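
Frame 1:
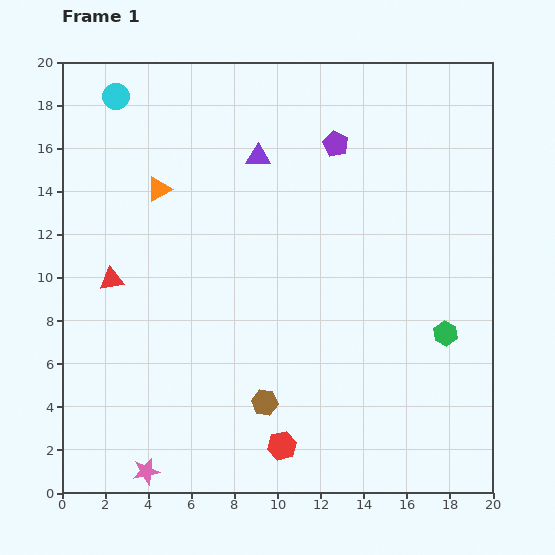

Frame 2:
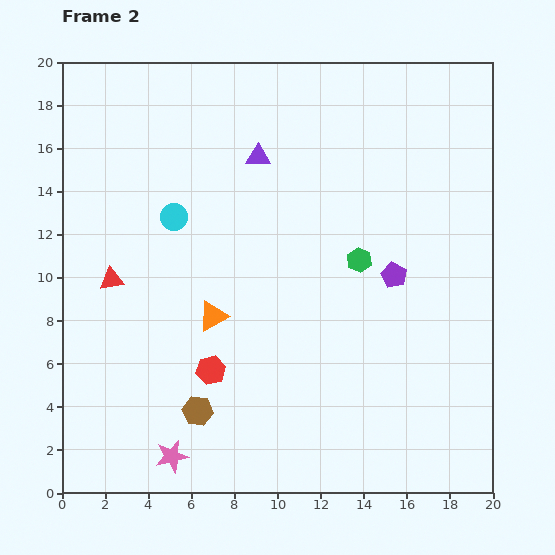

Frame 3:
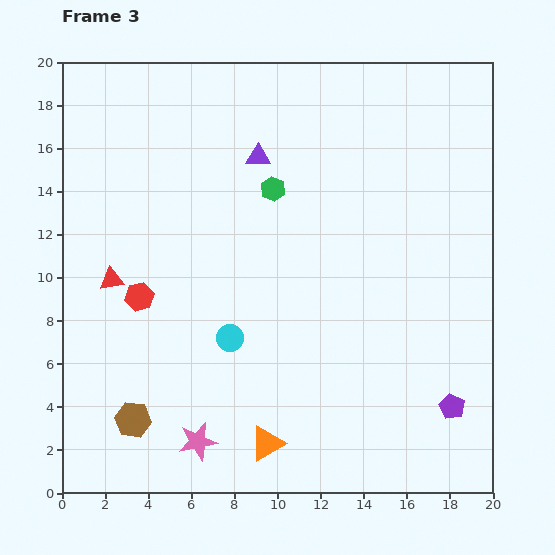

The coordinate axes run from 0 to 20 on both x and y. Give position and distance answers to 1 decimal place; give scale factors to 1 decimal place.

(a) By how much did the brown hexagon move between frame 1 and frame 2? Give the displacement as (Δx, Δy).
(-3.1, -0.4)

The brown hexagon was at (9.4, 4.2) in frame 1 and (6.3, 3.8) in frame 2.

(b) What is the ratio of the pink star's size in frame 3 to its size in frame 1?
1.4×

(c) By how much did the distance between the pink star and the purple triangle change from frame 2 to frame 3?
-1.0

Distance in frame 2: 14.5. Distance in frame 3: 13.5.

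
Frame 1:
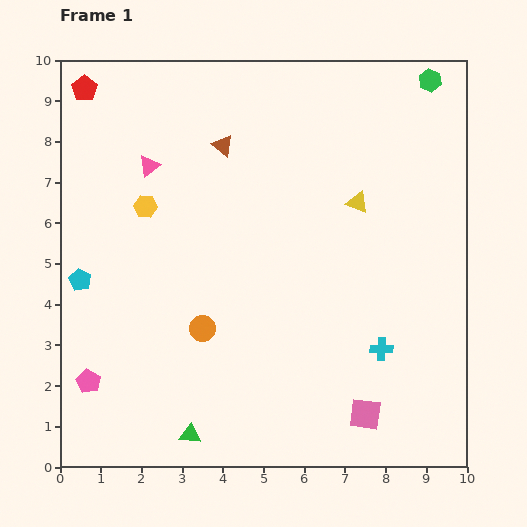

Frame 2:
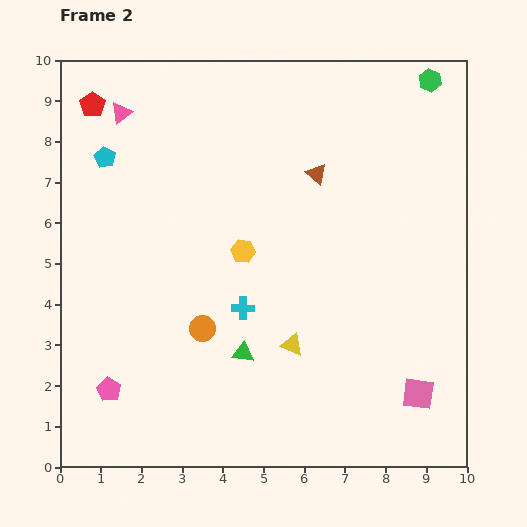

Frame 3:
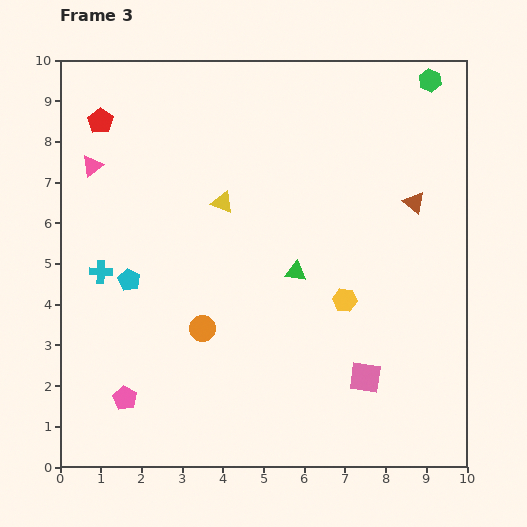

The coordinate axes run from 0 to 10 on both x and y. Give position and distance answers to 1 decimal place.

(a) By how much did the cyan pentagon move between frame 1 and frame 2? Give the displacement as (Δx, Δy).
(0.6, 3.0)

The cyan pentagon was at (0.5, 4.6) in frame 1 and (1.1, 7.6) in frame 2.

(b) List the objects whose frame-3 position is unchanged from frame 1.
the green hexagon, the orange circle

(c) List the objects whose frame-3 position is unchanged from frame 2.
the green hexagon, the orange circle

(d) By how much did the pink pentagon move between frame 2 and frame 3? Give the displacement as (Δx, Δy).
(0.4, -0.2)

The pink pentagon was at (1.2, 1.9) in frame 2 and (1.6, 1.7) in frame 3.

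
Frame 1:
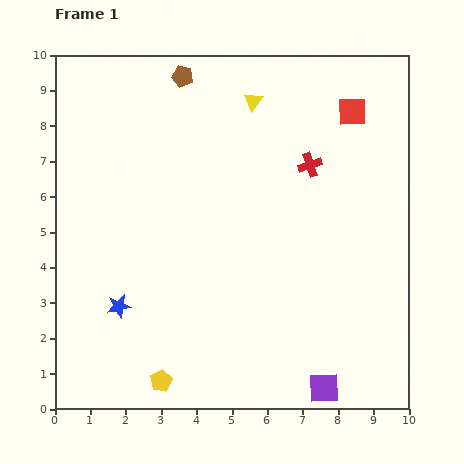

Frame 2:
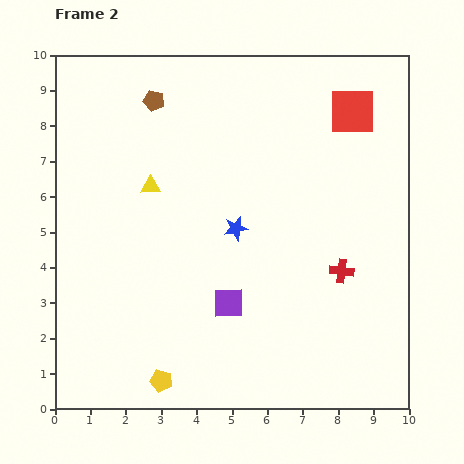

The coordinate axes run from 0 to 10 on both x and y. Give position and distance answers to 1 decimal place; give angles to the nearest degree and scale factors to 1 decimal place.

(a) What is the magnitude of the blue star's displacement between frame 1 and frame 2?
4.0

The blue star moved from (1.8, 2.9) to (5.1, 5.1), a distance of √(3.3² + 2.2²) ≈ 4.0.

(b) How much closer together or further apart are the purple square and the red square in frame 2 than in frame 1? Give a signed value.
-1.4

Distance in frame 1: 7.8. Distance in frame 2: 6.4.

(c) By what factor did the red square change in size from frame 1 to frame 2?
1.6×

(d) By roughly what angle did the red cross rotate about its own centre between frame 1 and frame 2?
26° clockwise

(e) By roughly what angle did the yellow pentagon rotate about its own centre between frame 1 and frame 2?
29° counter-clockwise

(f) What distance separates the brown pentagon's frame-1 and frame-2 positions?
1.1

The brown pentagon moved from (3.6, 9.4) to (2.8, 8.7), a distance of √(0.8² + 0.7²) ≈ 1.1.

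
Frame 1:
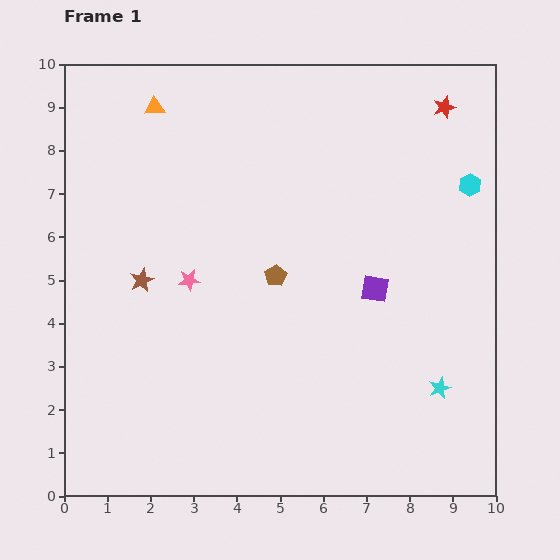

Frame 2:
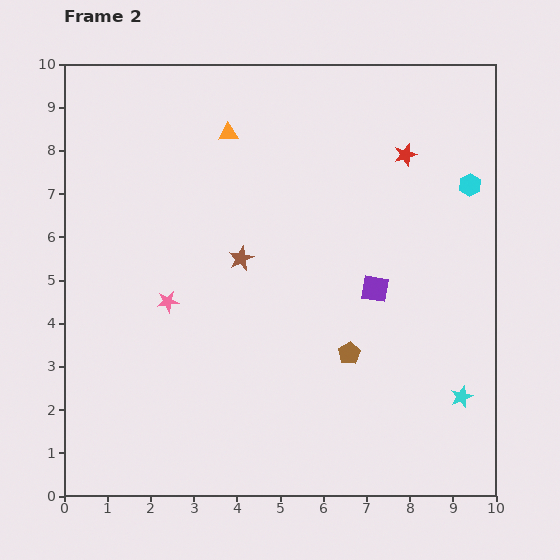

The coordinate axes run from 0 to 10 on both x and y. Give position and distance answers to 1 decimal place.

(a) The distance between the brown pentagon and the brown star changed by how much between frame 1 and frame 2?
+0.2

Distance in frame 1: 3.1. Distance in frame 2: 3.3.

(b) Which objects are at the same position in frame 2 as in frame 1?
the purple square, the cyan hexagon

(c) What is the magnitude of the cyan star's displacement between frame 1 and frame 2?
0.5

The cyan star moved from (8.7, 2.5) to (9.2, 2.3), a distance of √(0.5² + 0.2²) ≈ 0.5.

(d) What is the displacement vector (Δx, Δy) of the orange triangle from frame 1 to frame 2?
(1.7, -0.6)

The orange triangle was at (2.1, 9.0) in frame 1 and (3.8, 8.4) in frame 2.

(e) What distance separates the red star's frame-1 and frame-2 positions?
1.4

The red star moved from (8.8, 9.0) to (7.9, 7.9), a distance of √(0.9² + 1.1²) ≈ 1.4.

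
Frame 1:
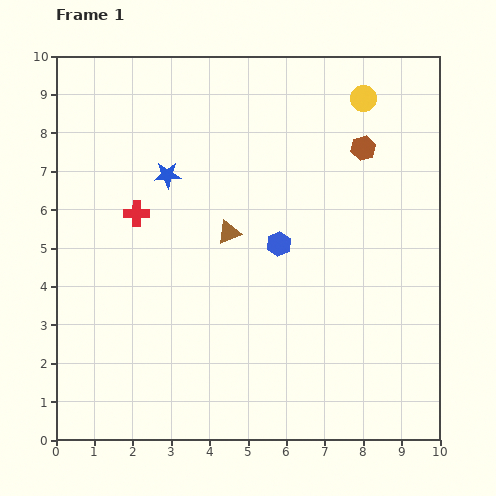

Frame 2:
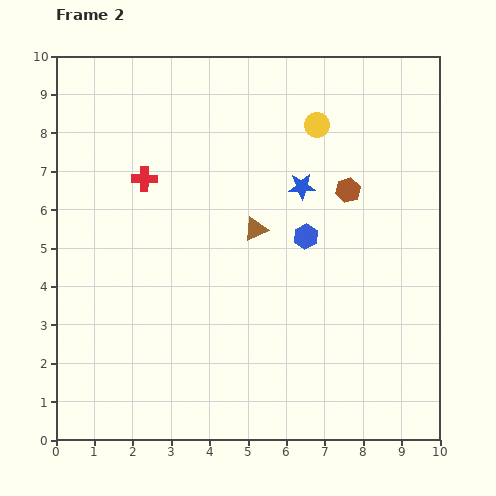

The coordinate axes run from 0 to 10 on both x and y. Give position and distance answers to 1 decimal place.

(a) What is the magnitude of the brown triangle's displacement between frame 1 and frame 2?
0.7

The brown triangle moved from (4.5, 5.4) to (5.2, 5.5), a distance of √(0.7² + 0.1²) ≈ 0.7.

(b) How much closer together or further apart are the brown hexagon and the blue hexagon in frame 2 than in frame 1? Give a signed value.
-1.7

Distance in frame 1: 3.3. Distance in frame 2: 1.6.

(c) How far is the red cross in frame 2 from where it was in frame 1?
0.9

The red cross moved from (2.1, 5.9) to (2.3, 6.8), a distance of √(0.2² + 0.9²) ≈ 0.9.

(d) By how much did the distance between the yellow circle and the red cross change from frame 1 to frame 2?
-1.9

Distance in frame 1: 6.6. Distance in frame 2: 4.7.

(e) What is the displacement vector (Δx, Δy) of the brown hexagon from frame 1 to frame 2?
(-0.4, -1.1)

The brown hexagon was at (8.0, 7.6) in frame 1 and (7.6, 6.5) in frame 2.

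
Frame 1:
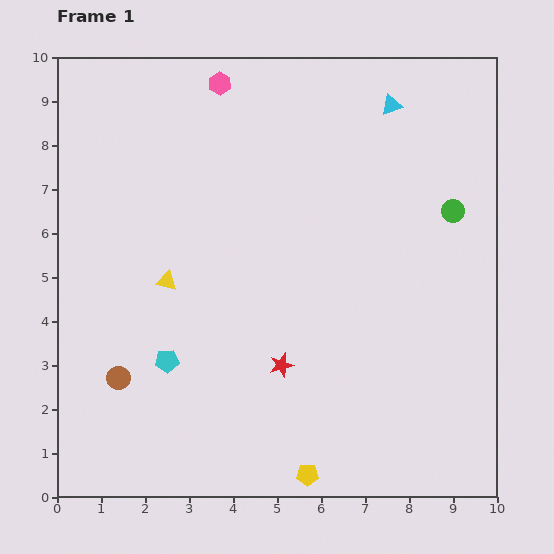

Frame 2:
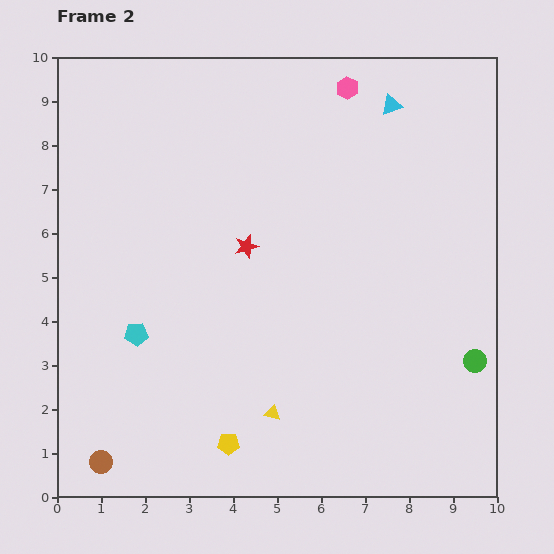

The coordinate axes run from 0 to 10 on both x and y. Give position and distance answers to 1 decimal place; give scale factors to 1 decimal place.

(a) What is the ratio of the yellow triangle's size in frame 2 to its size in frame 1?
0.8×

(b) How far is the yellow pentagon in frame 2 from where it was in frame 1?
1.9

The yellow pentagon moved from (5.7, 0.5) to (3.9, 1.2), a distance of √(1.8² + 0.7²) ≈ 1.9.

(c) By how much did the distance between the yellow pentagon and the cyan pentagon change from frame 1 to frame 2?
-0.8

Distance in frame 1: 4.1. Distance in frame 2: 3.3.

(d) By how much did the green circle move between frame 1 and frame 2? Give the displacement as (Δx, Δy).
(0.5, -3.4)

The green circle was at (9.0, 6.5) in frame 1 and (9.5, 3.1) in frame 2.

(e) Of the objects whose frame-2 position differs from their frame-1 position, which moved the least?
the cyan pentagon

(moved 0.9)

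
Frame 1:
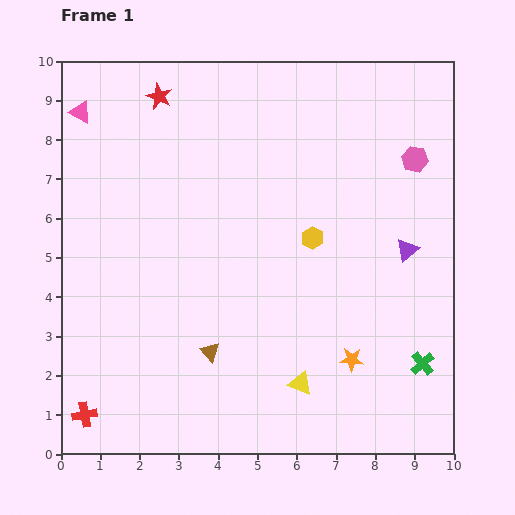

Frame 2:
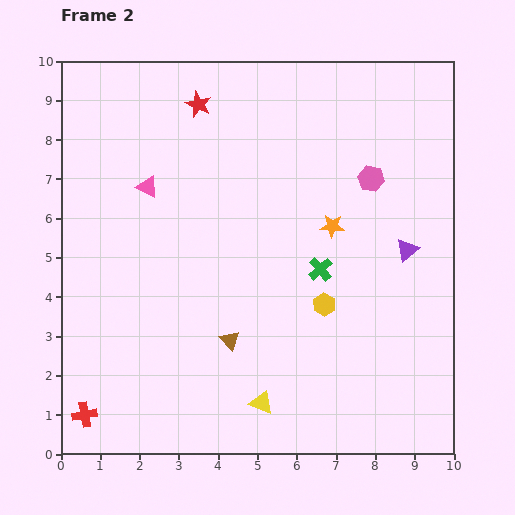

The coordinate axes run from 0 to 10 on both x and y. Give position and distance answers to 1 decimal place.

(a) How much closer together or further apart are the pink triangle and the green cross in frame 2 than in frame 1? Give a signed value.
-5.9

Distance in frame 1: 10.8. Distance in frame 2: 4.9.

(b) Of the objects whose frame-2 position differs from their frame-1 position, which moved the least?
the brown triangle

(moved 0.6)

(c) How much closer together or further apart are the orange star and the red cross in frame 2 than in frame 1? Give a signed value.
+1.0

Distance in frame 1: 6.9. Distance in frame 2: 7.9.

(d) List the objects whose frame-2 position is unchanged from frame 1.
the red cross, the purple triangle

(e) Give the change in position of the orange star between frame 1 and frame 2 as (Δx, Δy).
(-0.5, 3.4)

The orange star was at (7.4, 2.4) in frame 1 and (6.9, 5.8) in frame 2.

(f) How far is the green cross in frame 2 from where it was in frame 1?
3.5

The green cross moved from (9.2, 2.3) to (6.6, 4.7), a distance of √(2.6² + 2.4²) ≈ 3.5.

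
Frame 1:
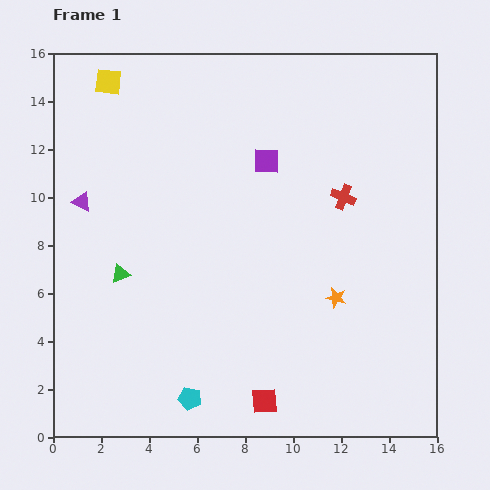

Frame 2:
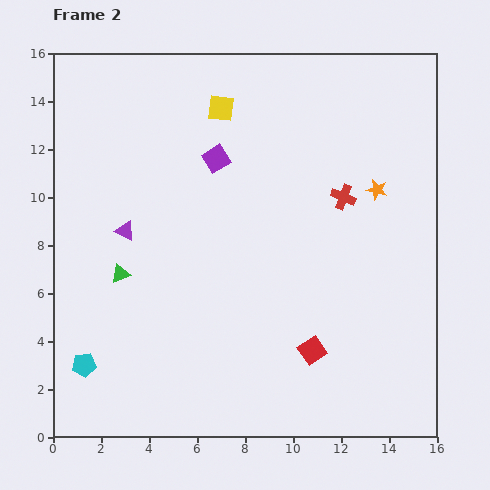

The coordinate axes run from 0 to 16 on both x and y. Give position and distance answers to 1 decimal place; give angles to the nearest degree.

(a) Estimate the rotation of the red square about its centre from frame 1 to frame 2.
29° counter-clockwise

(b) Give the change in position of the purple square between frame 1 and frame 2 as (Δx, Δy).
(-2.1, 0.1)

The purple square was at (8.9, 11.5) in frame 1 and (6.8, 11.6) in frame 2.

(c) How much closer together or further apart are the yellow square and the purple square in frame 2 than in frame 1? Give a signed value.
-5.3

Distance in frame 1: 7.4. Distance in frame 2: 2.1.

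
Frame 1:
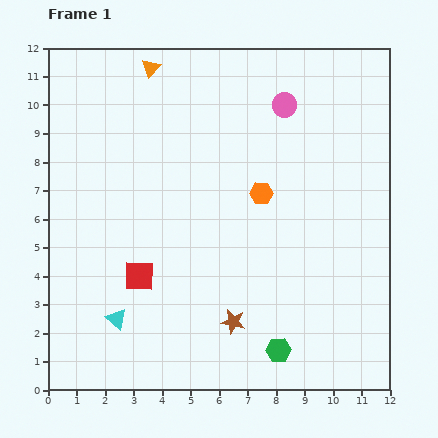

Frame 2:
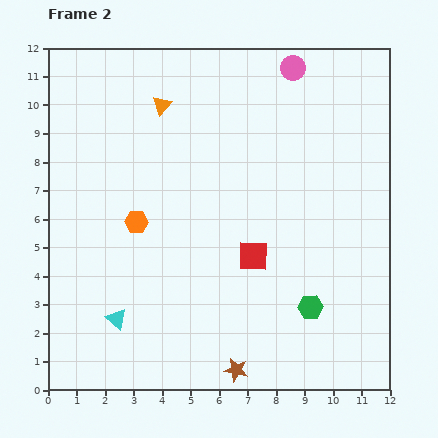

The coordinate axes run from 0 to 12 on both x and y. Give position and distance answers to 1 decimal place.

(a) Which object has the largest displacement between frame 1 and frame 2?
the orange hexagon

(moved 4.5; next 4.1)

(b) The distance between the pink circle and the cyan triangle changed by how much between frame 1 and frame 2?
+1.3

Distance in frame 1: 9.5. Distance in frame 2: 10.8.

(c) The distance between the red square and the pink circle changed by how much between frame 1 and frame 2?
-1.2

Distance in frame 1: 7.9. Distance in frame 2: 6.7.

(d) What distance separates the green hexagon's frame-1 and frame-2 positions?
1.9

The green hexagon moved from (8.1, 1.4) to (9.2, 2.9), a distance of √(1.1² + 1.5²) ≈ 1.9.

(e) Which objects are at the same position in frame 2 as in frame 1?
the cyan triangle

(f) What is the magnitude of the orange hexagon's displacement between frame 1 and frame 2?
4.5

The orange hexagon moved from (7.5, 6.9) to (3.1, 5.9), a distance of √(4.4² + 1.0²) ≈ 4.5.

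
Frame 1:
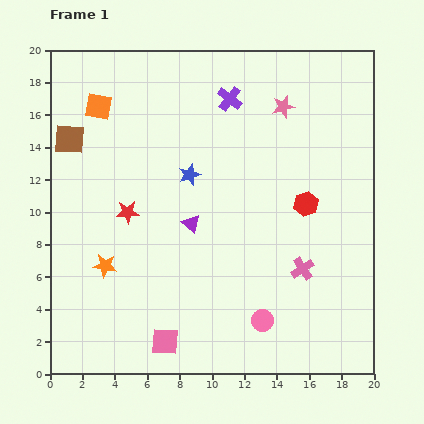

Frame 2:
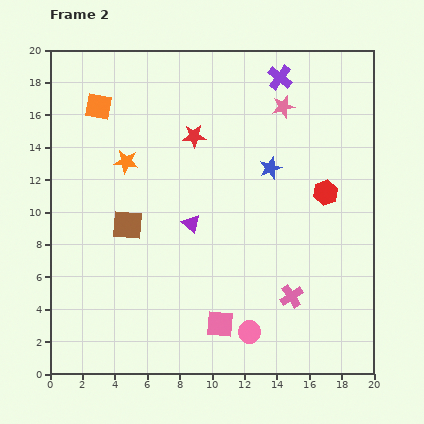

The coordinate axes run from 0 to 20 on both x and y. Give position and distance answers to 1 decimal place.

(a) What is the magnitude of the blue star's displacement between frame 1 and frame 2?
5.0

The blue star moved from (8.6, 12.3) to (13.6, 12.7), a distance of √(5.0² + 0.4²) ≈ 5.0.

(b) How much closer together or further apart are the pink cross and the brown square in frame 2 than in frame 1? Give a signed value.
-5.5

Distance in frame 1: 16.5. Distance in frame 2: 11.0.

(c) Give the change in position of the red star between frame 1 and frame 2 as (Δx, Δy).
(4.1, 4.7)

The red star was at (4.8, 10.0) in frame 1 and (8.9, 14.7) in frame 2.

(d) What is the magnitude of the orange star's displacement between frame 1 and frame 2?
6.5

The orange star moved from (3.4, 6.7) to (4.7, 13.1), a distance of √(1.3² + 6.4²) ≈ 6.5.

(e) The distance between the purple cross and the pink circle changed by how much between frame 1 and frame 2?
+2.0

Distance in frame 1: 13.8. Distance in frame 2: 15.8.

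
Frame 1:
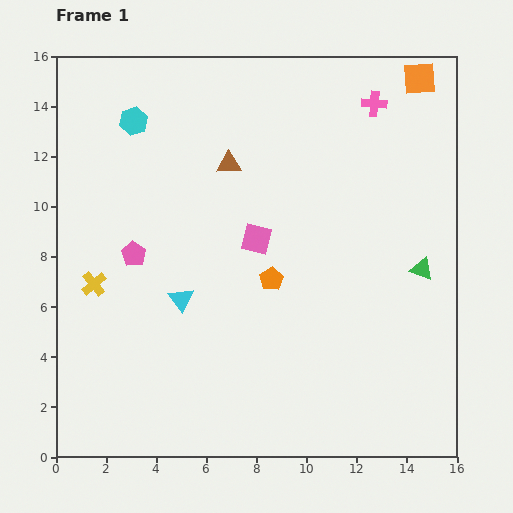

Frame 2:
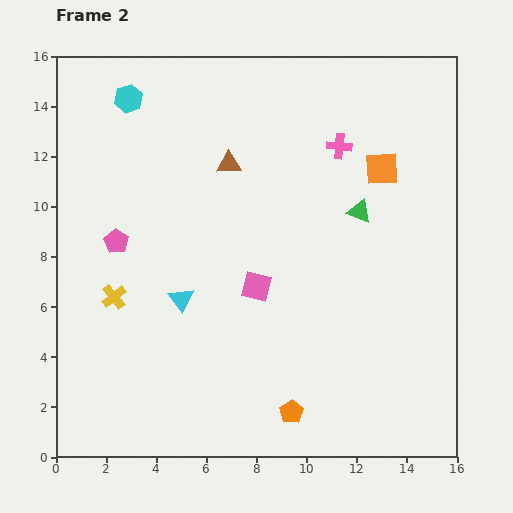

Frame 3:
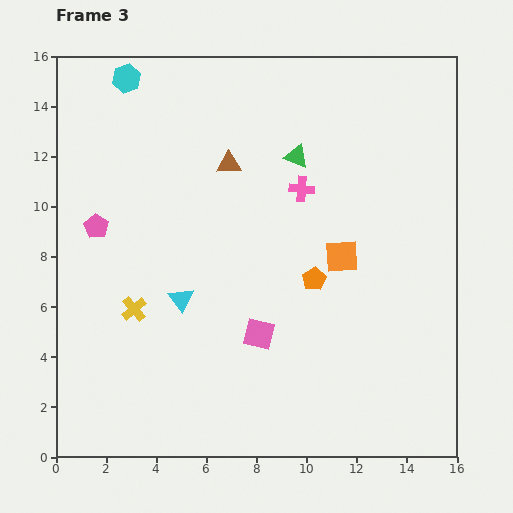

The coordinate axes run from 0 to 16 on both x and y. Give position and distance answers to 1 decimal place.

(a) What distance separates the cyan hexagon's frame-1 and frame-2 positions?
0.9

The cyan hexagon moved from (3.1, 13.4) to (2.9, 14.3), a distance of √(0.2² + 0.9²) ≈ 0.9.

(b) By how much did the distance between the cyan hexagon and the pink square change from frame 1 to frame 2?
+2.3

Distance in frame 1: 6.8. Distance in frame 2: 9.1.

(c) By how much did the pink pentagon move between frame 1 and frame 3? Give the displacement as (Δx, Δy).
(-1.5, 1.1)

The pink pentagon was at (3.1, 8.1) in frame 1 and (1.6, 9.2) in frame 3.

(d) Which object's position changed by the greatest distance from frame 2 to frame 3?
the orange pentagon

(moved 5.4; next 3.8)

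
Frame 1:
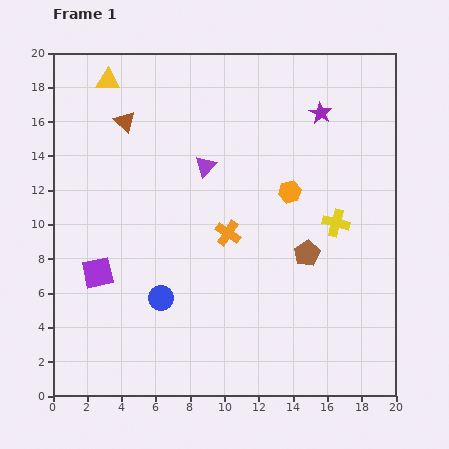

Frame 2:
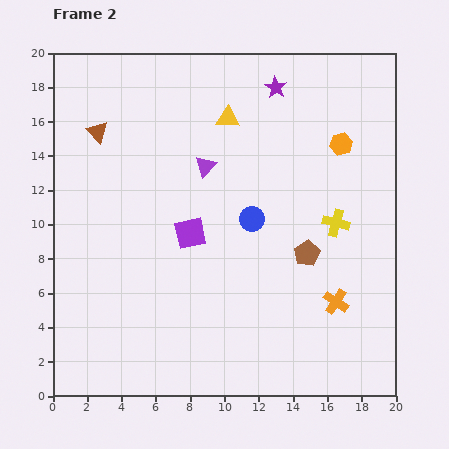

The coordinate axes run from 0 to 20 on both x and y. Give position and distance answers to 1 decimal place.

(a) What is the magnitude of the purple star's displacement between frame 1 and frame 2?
3.0

The purple star moved from (15.6, 16.5) to (13.0, 18.0), a distance of √(2.6² + 1.5²) ≈ 3.0.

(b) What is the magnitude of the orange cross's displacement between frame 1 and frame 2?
7.5

The orange cross moved from (10.2, 9.5) to (16.5, 5.5), a distance of √(6.3² + 4.0²) ≈ 7.5.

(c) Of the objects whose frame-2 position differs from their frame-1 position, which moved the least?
the brown triangle

(moved 1.7)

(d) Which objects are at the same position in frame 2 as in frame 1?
the yellow cross, the purple triangle, the brown pentagon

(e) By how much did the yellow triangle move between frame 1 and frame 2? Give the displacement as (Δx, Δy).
(7.0, -2.2)

The yellow triangle was at (3.2, 18.4) in frame 1 and (10.2, 16.2) in frame 2.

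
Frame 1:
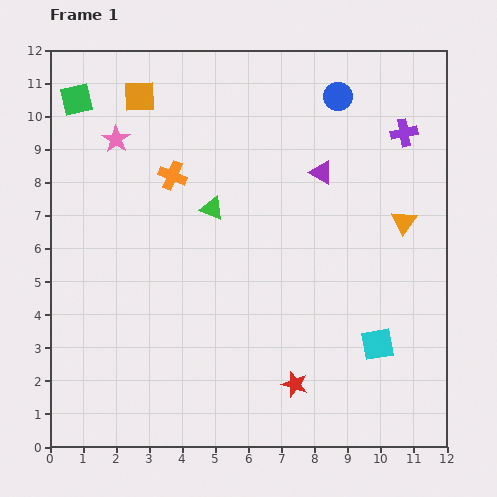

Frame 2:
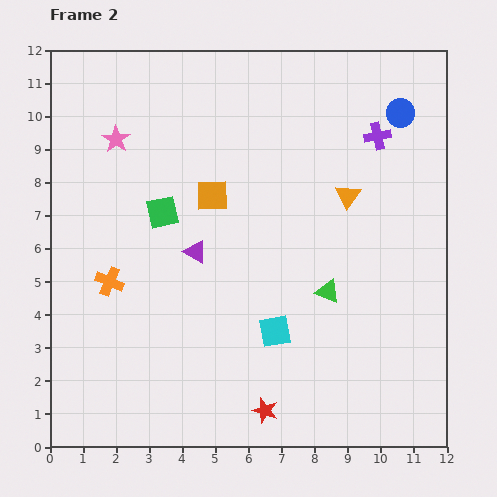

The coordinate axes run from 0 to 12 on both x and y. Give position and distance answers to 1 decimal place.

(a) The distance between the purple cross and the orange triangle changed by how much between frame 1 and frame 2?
-0.7

Distance in frame 1: 2.7. Distance in frame 2: 2.0.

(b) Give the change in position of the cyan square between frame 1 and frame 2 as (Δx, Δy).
(-3.1, 0.4)

The cyan square was at (9.9, 3.1) in frame 1 and (6.8, 3.5) in frame 2.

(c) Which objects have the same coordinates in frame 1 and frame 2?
the pink star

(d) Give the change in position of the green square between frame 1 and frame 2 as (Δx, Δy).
(2.6, -3.4)

The green square was at (0.8, 10.5) in frame 1 and (3.4, 7.1) in frame 2.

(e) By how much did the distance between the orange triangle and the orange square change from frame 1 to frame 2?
-4.8

Distance in frame 1: 8.9. Distance in frame 2: 4.1.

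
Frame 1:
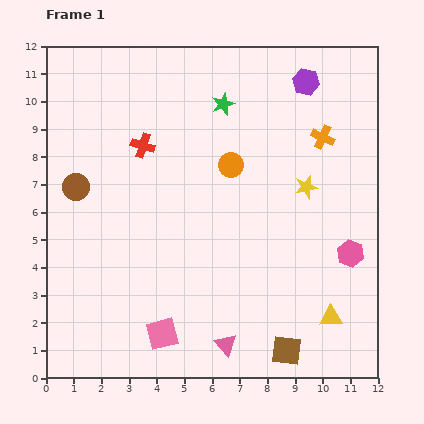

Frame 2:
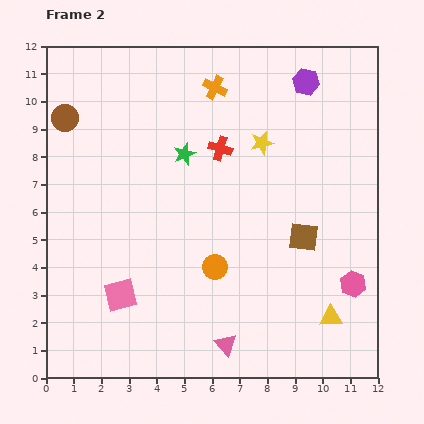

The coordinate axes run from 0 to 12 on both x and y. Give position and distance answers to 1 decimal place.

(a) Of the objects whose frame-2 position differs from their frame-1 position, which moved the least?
the pink hexagon

(moved 1.1)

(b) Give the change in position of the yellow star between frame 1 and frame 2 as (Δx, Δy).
(-1.6, 1.6)

The yellow star was at (9.4, 6.9) in frame 1 and (7.8, 8.5) in frame 2.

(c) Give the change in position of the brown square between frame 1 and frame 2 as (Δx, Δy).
(0.6, 4.1)

The brown square was at (8.7, 1.0) in frame 1 and (9.3, 5.1) in frame 2.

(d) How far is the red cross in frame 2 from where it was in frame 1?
2.8

The red cross moved from (3.5, 8.4) to (6.3, 8.3), a distance of √(2.8² + 0.1²) ≈ 2.8.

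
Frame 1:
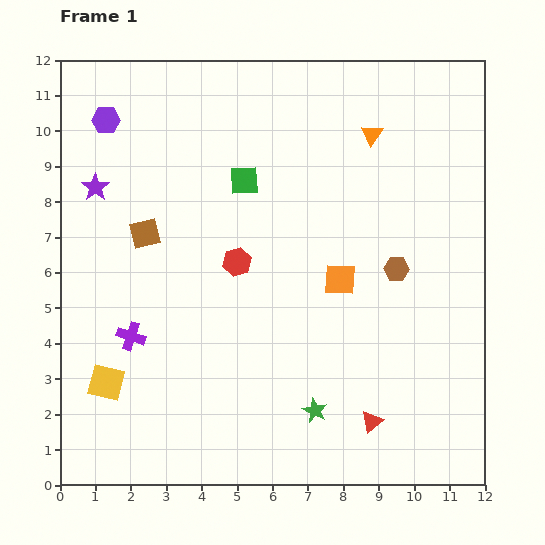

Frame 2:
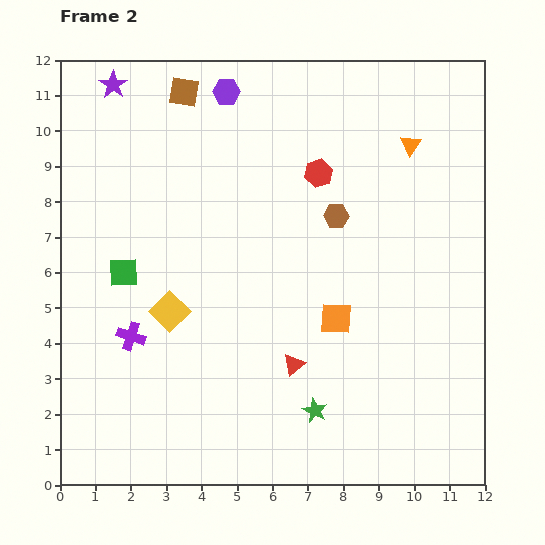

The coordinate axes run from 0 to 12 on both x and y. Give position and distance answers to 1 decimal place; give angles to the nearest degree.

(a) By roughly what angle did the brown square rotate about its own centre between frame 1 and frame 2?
23° clockwise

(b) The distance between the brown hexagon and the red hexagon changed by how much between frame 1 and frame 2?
-3.2

Distance in frame 1: 4.5. Distance in frame 2: 1.3.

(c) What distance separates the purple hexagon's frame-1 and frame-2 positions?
3.5

The purple hexagon moved from (1.3, 10.3) to (4.7, 11.1), a distance of √(3.4² + 0.8²) ≈ 3.5.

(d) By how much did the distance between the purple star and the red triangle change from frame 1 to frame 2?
-0.8

Distance in frame 1: 10.2. Distance in frame 2: 9.4.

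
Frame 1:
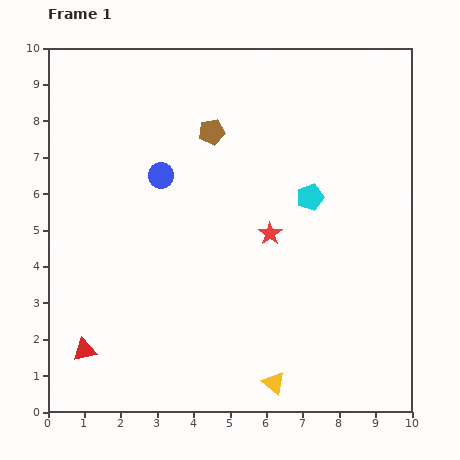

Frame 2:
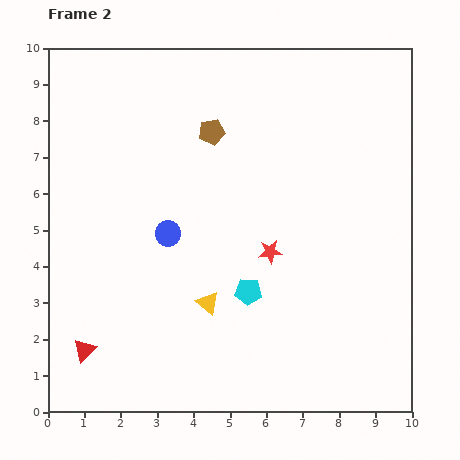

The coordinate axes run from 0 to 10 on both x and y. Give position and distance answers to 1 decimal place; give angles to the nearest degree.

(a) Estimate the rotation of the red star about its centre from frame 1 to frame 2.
30° clockwise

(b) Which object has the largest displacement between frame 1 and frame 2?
the cyan pentagon

(moved 3.1; next 2.8)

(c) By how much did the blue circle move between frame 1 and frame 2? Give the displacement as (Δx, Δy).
(0.2, -1.6)

The blue circle was at (3.1, 6.5) in frame 1 and (3.3, 4.9) in frame 2.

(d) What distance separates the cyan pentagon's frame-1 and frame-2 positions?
3.1

The cyan pentagon moved from (7.2, 5.9) to (5.5, 3.3), a distance of √(1.7² + 2.6²) ≈ 3.1.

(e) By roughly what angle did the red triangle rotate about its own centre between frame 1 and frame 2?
31° counter-clockwise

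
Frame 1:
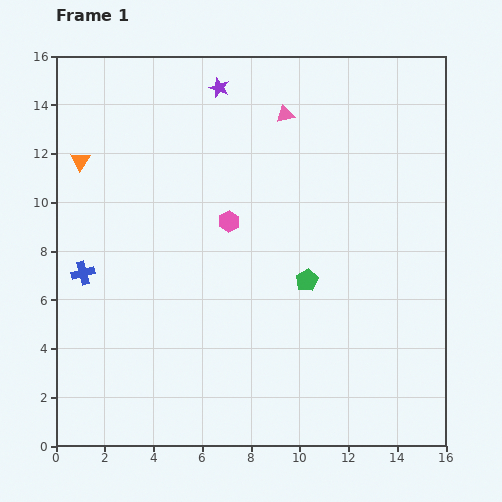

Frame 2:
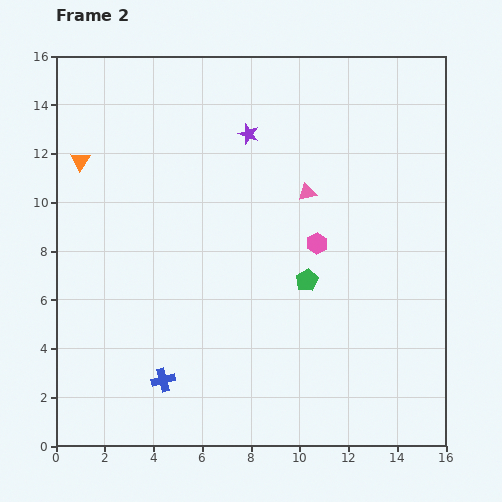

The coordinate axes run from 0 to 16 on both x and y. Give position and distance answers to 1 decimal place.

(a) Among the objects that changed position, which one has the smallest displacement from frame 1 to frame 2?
the purple star

(moved 2.2)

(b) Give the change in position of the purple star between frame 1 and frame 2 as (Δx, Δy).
(1.2, -1.9)

The purple star was at (6.7, 14.7) in frame 1 and (7.9, 12.8) in frame 2.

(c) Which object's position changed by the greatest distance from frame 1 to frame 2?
the blue cross

(moved 5.5; next 3.7)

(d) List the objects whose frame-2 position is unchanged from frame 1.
the orange triangle, the green pentagon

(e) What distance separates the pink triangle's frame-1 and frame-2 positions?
3.3

The pink triangle moved from (9.4, 13.6) to (10.3, 10.4), a distance of √(0.9² + 3.2²) ≈ 3.3.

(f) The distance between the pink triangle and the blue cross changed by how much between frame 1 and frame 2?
-0.8

Distance in frame 1: 10.5. Distance in frame 2: 9.7.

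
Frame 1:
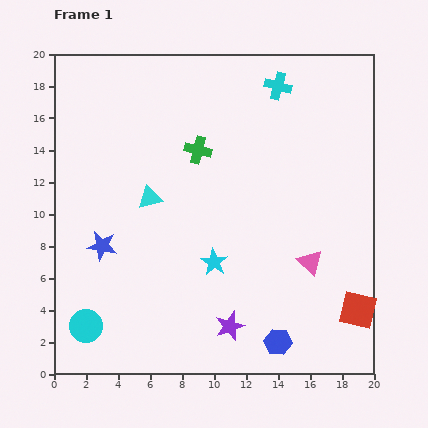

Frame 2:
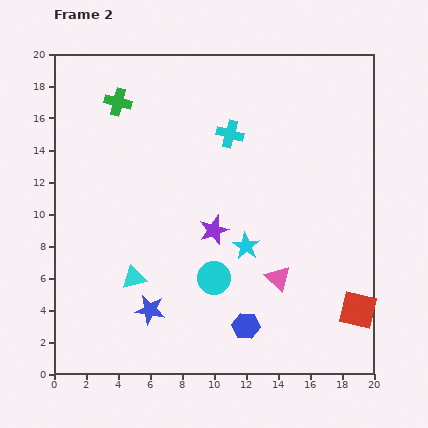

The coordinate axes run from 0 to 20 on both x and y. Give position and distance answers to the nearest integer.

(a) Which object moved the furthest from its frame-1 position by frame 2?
the cyan circle

(moved 9; next 6)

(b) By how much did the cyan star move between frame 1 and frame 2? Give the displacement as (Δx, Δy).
(2, 1)

The cyan star was at (10, 7) in frame 1 and (12, 8) in frame 2.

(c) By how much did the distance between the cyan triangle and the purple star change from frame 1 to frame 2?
-3

Distance in frame 1: 9. Distance in frame 2: 6.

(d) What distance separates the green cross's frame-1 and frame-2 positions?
6

The green cross moved from (9, 14) to (4, 17), a distance of √(5² + 3²) ≈ 6.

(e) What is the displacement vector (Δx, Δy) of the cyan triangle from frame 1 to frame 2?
(-1, -5)

The cyan triangle was at (6, 11) in frame 1 and (5, 6) in frame 2.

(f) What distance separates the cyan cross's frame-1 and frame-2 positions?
4

The cyan cross moved from (14, 18) to (11, 15), a distance of √(3² + 3²) ≈ 4.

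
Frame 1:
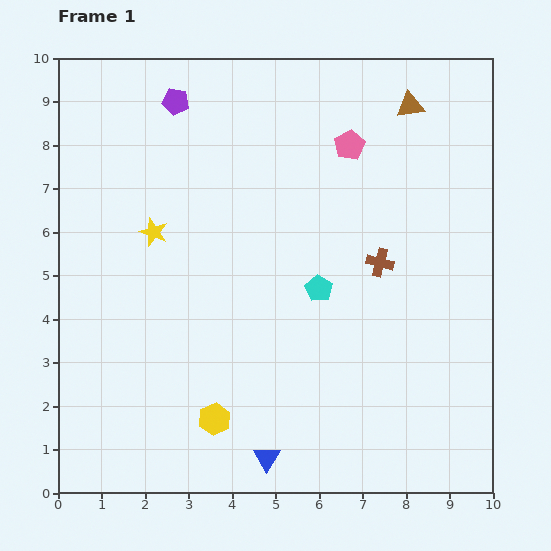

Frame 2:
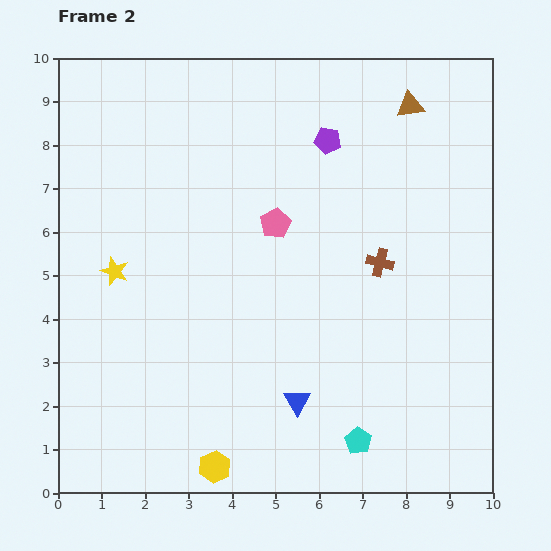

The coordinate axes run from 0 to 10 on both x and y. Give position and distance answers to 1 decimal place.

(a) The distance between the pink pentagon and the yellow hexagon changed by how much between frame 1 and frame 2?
-1.2

Distance in frame 1: 7.0. Distance in frame 2: 5.8.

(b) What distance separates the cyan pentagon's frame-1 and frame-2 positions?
3.6

The cyan pentagon moved from (6.0, 4.7) to (6.9, 1.2), a distance of √(0.9² + 3.5²) ≈ 3.6.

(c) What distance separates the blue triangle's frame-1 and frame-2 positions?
1.5

The blue triangle moved from (4.8, 0.8) to (5.5, 2.1), a distance of √(0.7² + 1.3²) ≈ 1.5.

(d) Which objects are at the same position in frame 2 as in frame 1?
the brown cross, the brown triangle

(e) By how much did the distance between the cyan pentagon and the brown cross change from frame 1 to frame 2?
+2.6

Distance in frame 1: 1.5. Distance in frame 2: 4.1.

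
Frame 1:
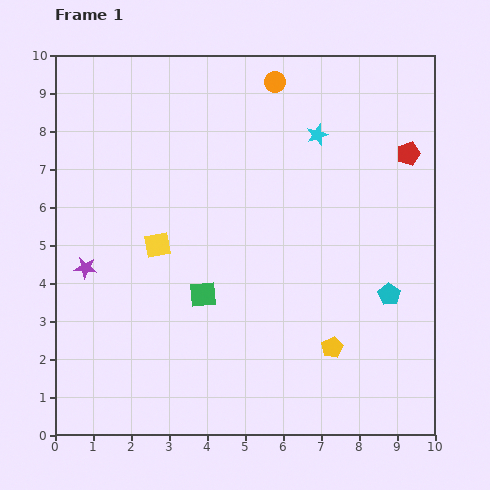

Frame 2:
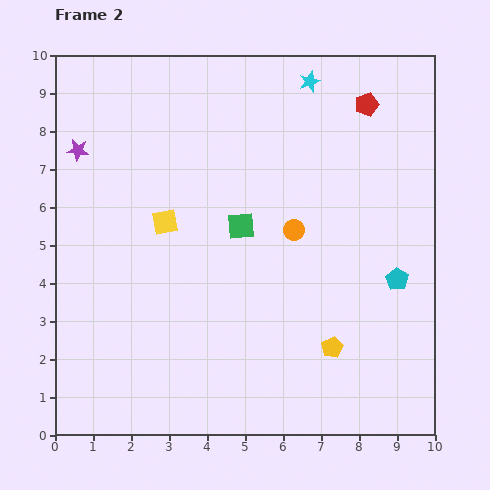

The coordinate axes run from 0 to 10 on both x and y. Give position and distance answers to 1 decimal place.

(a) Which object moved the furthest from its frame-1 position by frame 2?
the orange circle

(moved 3.9; next 3.1)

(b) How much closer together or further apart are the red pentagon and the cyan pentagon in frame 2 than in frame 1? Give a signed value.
+1.0

Distance in frame 1: 3.7. Distance in frame 2: 4.7.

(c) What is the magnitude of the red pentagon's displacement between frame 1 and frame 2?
1.7

The red pentagon moved from (9.3, 7.4) to (8.2, 8.7), a distance of √(1.1² + 1.3²) ≈ 1.7.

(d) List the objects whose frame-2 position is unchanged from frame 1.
the yellow pentagon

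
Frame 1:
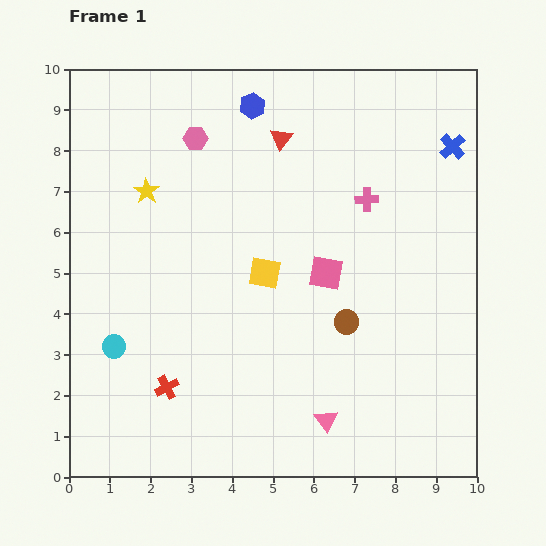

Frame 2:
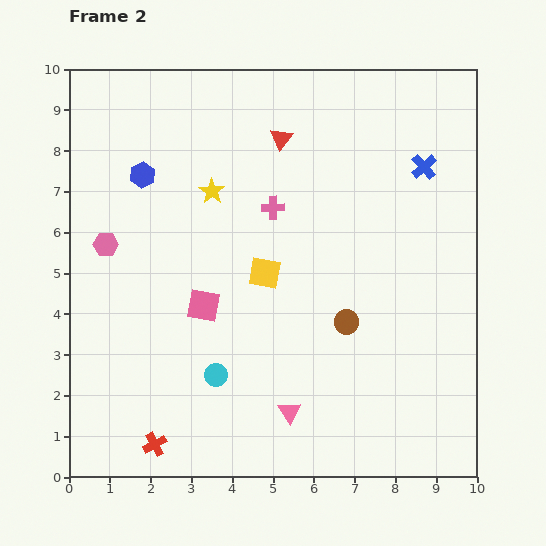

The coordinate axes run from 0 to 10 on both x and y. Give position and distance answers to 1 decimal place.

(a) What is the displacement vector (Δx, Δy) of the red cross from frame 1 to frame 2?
(-0.3, -1.4)

The red cross was at (2.4, 2.2) in frame 1 and (2.1, 0.8) in frame 2.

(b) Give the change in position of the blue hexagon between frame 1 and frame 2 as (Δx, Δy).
(-2.7, -1.7)

The blue hexagon was at (4.5, 9.1) in frame 1 and (1.8, 7.4) in frame 2.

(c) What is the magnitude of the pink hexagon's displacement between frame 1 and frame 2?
3.4

The pink hexagon moved from (3.1, 8.3) to (0.9, 5.7), a distance of √(2.2² + 2.6²) ≈ 3.4.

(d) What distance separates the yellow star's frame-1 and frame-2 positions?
1.6

The yellow star moved from (1.9, 7.0) to (3.5, 7.0), a distance of √(1.6² + 0.0²) ≈ 1.6.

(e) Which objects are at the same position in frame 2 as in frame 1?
the yellow square, the brown circle, the red triangle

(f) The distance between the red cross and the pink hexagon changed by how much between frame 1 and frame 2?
-1.1

Distance in frame 1: 6.1. Distance in frame 2: 5.0.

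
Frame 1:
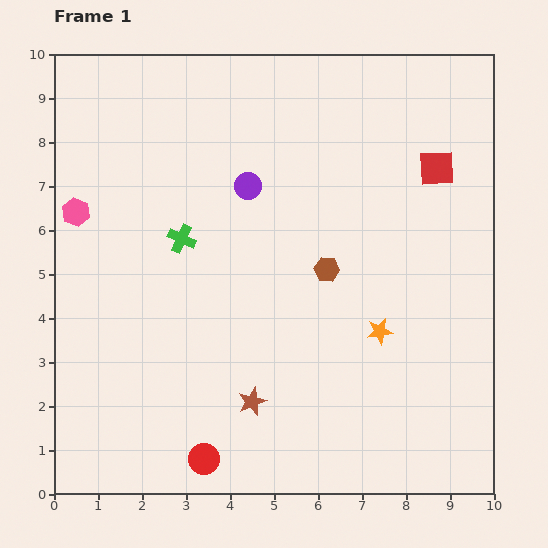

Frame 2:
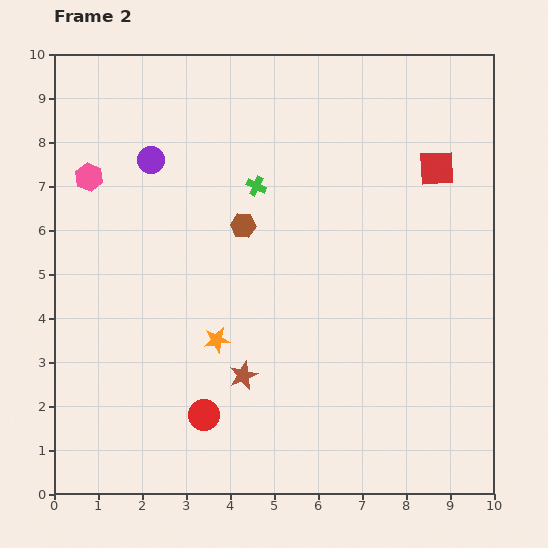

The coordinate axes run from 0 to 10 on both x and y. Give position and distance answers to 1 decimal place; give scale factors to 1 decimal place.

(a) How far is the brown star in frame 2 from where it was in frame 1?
0.6

The brown star moved from (4.5, 2.1) to (4.3, 2.7), a distance of √(0.2² + 0.6²) ≈ 0.6.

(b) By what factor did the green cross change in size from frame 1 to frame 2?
0.7×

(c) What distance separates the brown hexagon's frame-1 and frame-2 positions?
2.1

The brown hexagon moved from (6.2, 5.1) to (4.3, 6.1), a distance of √(1.9² + 1.0²) ≈ 2.1.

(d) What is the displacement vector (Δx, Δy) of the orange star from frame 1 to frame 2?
(-3.7, -0.2)

The orange star was at (7.4, 3.7) in frame 1 and (3.7, 3.5) in frame 2.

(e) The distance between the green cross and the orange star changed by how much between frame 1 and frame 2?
-1.4

Distance in frame 1: 5.0. Distance in frame 2: 3.6.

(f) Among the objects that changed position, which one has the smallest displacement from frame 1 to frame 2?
the brown star

(moved 0.6)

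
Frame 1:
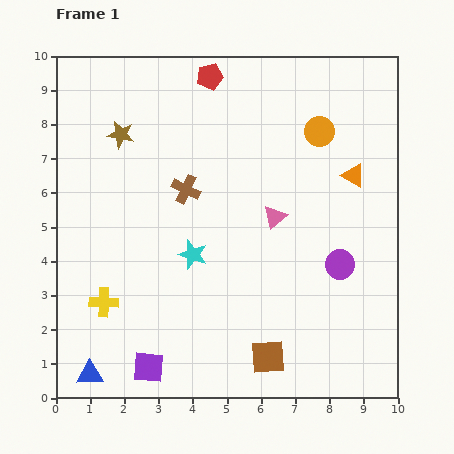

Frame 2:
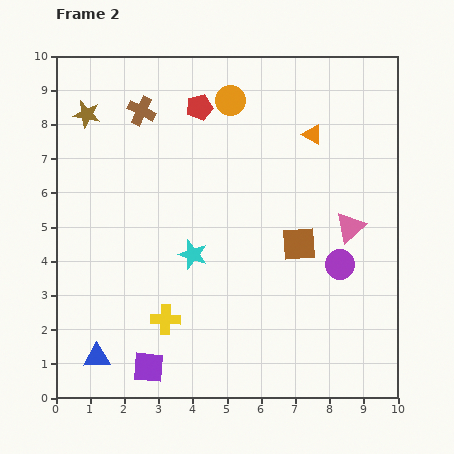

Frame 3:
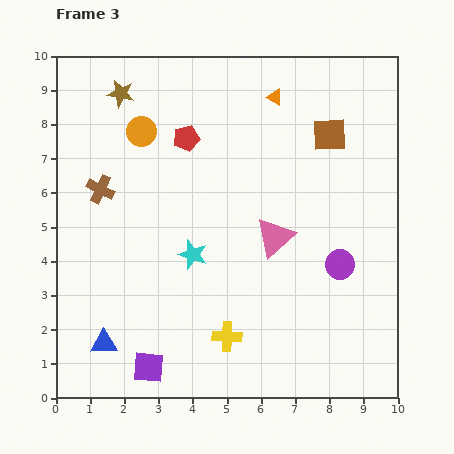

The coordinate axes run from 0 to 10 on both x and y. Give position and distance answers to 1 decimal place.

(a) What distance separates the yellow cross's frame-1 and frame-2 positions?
1.9

The yellow cross moved from (1.4, 2.8) to (3.2, 2.3), a distance of √(1.8² + 0.5²) ≈ 1.9.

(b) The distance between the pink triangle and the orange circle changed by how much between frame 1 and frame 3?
+2.2

Distance in frame 1: 2.8. Distance in frame 3: 5.0.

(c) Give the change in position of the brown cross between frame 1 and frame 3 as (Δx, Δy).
(-2.5, 0.0)

The brown cross was at (3.8, 6.1) in frame 1 and (1.3, 6.1) in frame 3.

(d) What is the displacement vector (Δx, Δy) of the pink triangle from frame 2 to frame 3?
(-2.2, -0.3)

The pink triangle was at (8.6, 5.0) in frame 2 and (6.4, 4.7) in frame 3.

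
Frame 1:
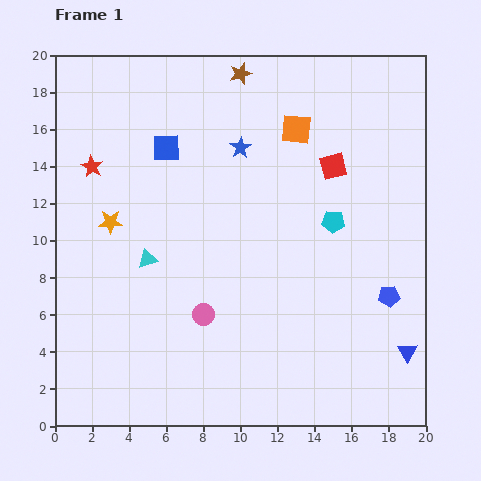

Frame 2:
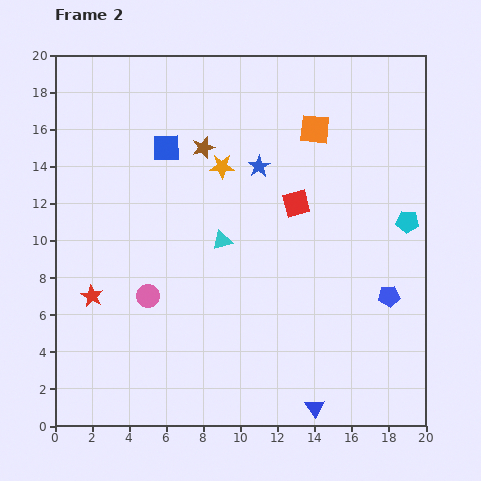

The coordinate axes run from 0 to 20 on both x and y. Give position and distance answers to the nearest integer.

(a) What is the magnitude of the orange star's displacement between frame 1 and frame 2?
7

The orange star moved from (3, 11) to (9, 14), a distance of √(6² + 3²) ≈ 7.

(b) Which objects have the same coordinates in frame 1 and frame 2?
the blue square, the blue pentagon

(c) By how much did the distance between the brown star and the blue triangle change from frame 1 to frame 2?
-2

Distance in frame 1: 17. Distance in frame 2: 15.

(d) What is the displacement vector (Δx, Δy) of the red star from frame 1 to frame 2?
(0, -7)

The red star was at (2, 14) in frame 1 and (2, 7) in frame 2.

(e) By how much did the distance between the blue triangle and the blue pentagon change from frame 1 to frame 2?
+4

Distance in frame 1: 3. Distance in frame 2: 7.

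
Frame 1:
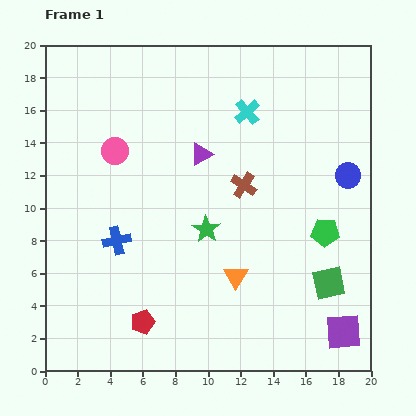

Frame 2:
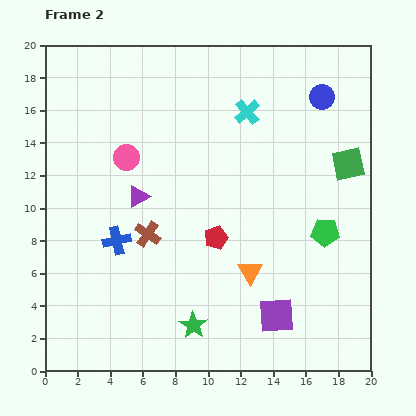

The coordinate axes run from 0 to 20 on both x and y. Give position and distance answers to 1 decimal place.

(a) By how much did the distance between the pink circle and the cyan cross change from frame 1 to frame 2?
-0.5

Distance in frame 1: 8.4. Distance in frame 2: 7.9.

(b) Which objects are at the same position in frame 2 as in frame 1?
the blue cross, the green pentagon, the cyan cross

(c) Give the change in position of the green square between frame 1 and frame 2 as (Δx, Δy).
(1.2, 7.3)

The green square was at (17.4, 5.4) in frame 1 and (18.6, 12.7) in frame 2.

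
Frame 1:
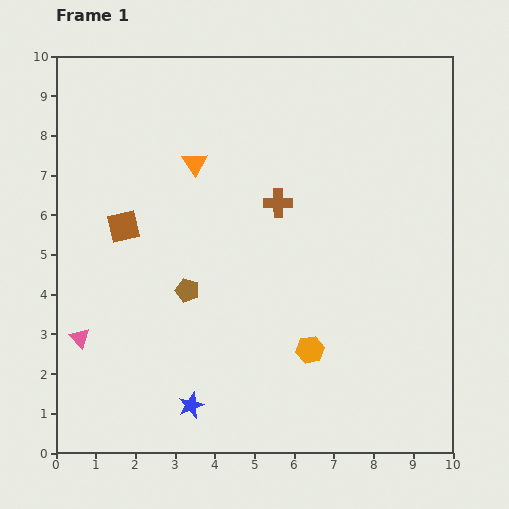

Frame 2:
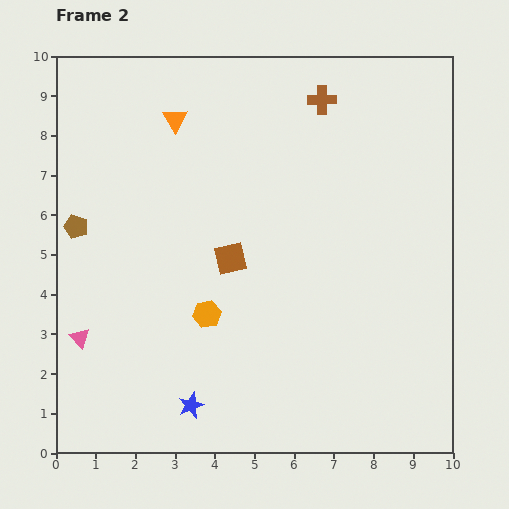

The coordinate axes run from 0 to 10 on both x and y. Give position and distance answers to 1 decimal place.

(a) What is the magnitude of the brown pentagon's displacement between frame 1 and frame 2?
3.2

The brown pentagon moved from (3.3, 4.1) to (0.5, 5.7), a distance of √(2.8² + 1.6²) ≈ 3.2.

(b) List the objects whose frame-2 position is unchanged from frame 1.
the pink triangle, the blue star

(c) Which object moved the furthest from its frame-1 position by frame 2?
the brown pentagon

(moved 3.2; next 2.8)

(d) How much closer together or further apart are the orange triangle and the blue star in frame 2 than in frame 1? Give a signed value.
+1.1

Distance in frame 1: 6.1. Distance in frame 2: 7.2.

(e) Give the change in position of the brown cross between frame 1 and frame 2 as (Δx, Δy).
(1.1, 2.6)

The brown cross was at (5.6, 6.3) in frame 1 and (6.7, 8.9) in frame 2.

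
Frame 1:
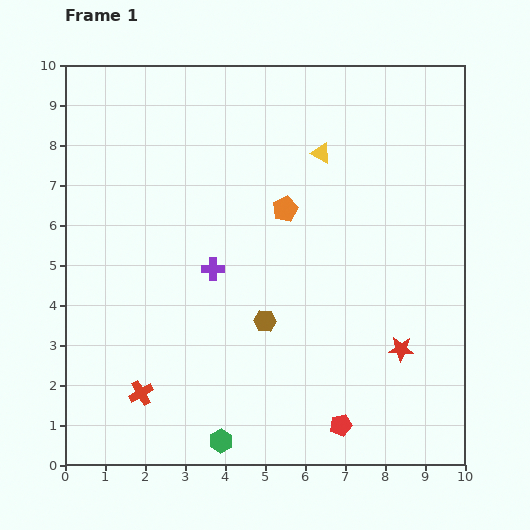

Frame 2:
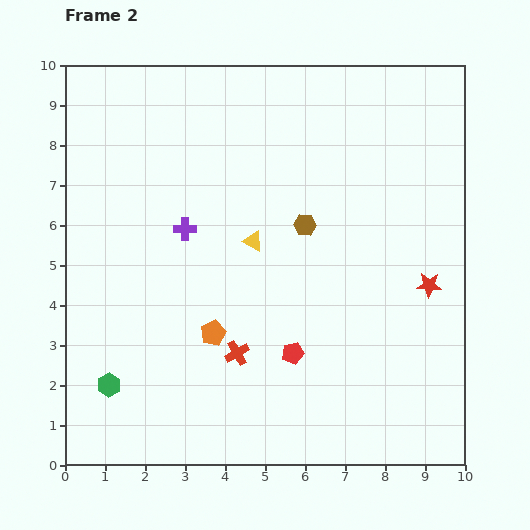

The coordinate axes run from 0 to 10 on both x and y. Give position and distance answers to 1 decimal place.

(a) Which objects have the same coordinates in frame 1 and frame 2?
none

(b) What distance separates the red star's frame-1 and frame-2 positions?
1.7

The red star moved from (8.4, 2.9) to (9.1, 4.5), a distance of √(0.7² + 1.6²) ≈ 1.7.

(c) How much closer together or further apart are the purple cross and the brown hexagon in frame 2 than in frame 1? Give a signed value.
+1.2

Distance in frame 1: 1.8. Distance in frame 2: 3.0.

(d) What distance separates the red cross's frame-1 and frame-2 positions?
2.6

The red cross moved from (1.9, 1.8) to (4.3, 2.8), a distance of √(2.4² + 1.0²) ≈ 2.6.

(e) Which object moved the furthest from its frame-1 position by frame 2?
the orange pentagon

(moved 3.6; next 3.1)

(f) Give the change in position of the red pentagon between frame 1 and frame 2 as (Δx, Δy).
(-1.2, 1.8)

The red pentagon was at (6.9, 1.0) in frame 1 and (5.7, 2.8) in frame 2.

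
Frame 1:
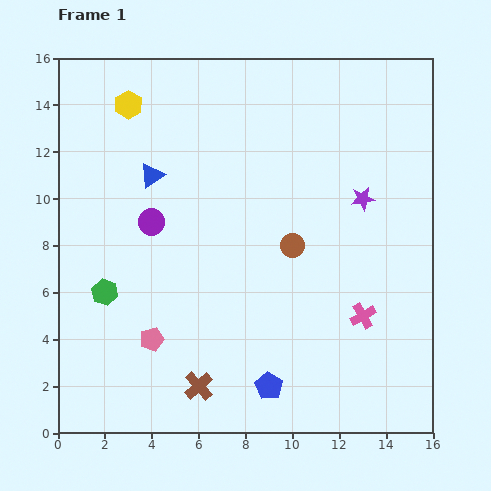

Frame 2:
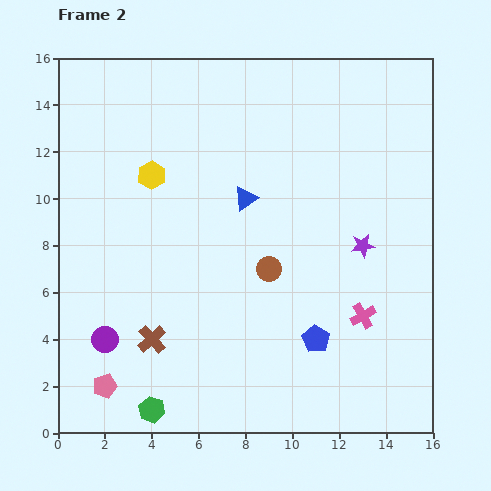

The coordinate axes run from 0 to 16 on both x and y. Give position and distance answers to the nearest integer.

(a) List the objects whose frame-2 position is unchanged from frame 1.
the pink cross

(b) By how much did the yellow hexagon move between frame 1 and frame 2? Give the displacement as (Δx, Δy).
(1, -3)

The yellow hexagon was at (3, 14) in frame 1 and (4, 11) in frame 2.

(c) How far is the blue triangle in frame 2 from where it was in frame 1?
4

The blue triangle moved from (4, 11) to (8, 10), a distance of √(4² + 1²) ≈ 4.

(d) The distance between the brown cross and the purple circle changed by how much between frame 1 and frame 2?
-5

Distance in frame 1: 7. Distance in frame 2: 2.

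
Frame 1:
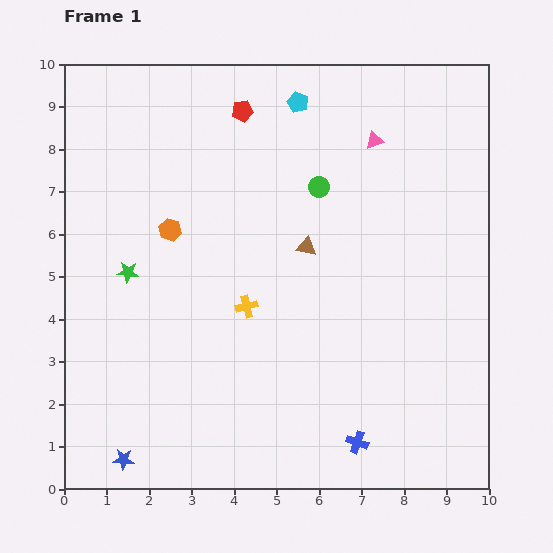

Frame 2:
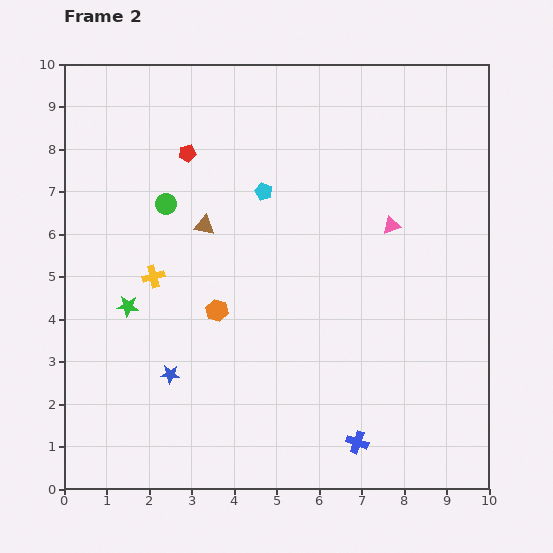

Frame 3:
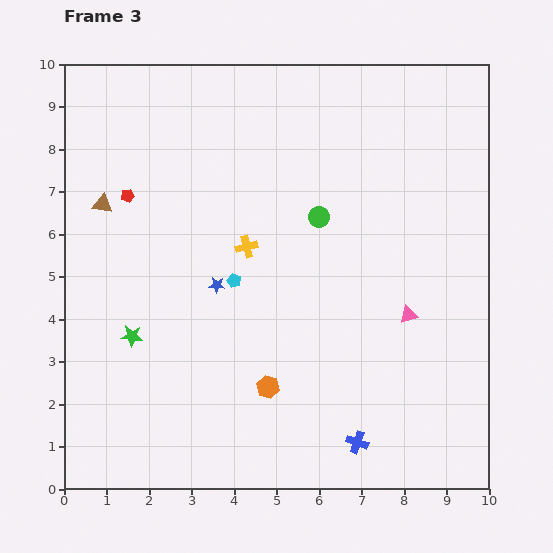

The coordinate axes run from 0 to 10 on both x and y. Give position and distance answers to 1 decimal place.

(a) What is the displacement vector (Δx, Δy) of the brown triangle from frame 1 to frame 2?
(-2.4, 0.5)

The brown triangle was at (5.7, 5.7) in frame 1 and (3.3, 6.2) in frame 2.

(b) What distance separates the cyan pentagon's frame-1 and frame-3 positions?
4.5

The cyan pentagon moved from (5.5, 9.1) to (4.0, 4.9), a distance of √(1.5² + 4.2²) ≈ 4.5.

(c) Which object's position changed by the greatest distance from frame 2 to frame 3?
the green circle

(moved 3.6; next 2.5)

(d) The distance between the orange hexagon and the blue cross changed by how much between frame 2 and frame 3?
-2.0

Distance in frame 2: 4.5. Distance in frame 3: 2.5.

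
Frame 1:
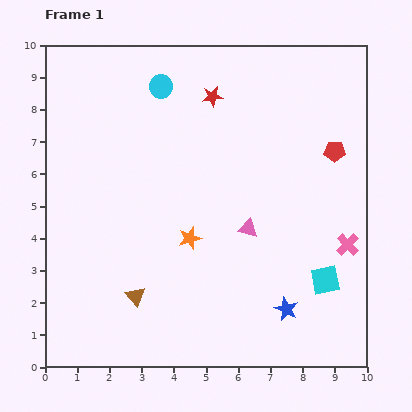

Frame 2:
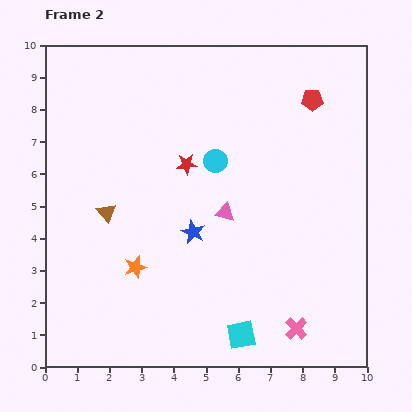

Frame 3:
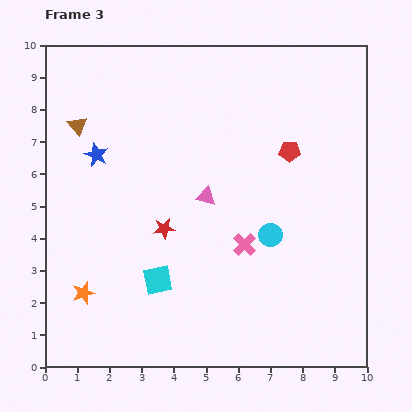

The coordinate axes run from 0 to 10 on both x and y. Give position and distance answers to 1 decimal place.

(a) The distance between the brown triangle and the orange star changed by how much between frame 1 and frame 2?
-0.6

Distance in frame 1: 2.5. Distance in frame 2: 1.9.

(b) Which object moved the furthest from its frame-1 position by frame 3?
the blue star

(moved 7.6; next 5.7)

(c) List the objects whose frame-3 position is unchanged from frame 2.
none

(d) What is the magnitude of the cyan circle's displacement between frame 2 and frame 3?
2.9

The cyan circle moved from (5.3, 6.4) to (7.0, 4.1), a distance of √(1.7² + 2.3²) ≈ 2.9.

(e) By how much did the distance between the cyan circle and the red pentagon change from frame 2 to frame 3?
-0.9

Distance in frame 2: 3.6. Distance in frame 3: 2.7.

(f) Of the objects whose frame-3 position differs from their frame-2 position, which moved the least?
the pink triangle

(moved 0.8)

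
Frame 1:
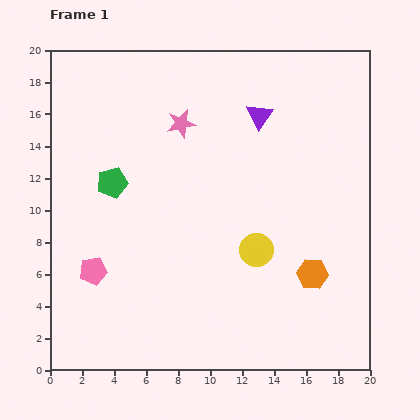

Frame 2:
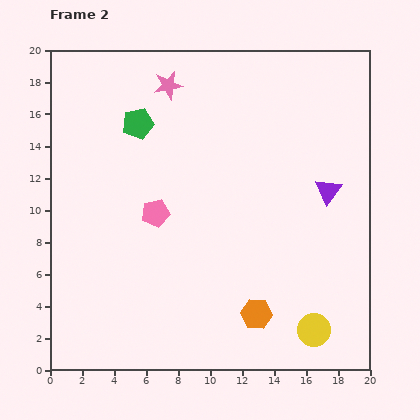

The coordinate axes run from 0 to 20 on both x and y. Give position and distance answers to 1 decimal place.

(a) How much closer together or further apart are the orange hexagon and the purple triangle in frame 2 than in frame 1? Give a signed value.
-1.5

Distance in frame 1: 10.4. Distance in frame 2: 8.9.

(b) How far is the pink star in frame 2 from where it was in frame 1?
2.5

The pink star moved from (8.2, 15.4) to (7.4, 17.8), a distance of √(0.8² + 2.4²) ≈ 2.5.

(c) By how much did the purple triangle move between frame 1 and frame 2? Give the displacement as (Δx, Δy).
(4.3, -4.7)

The purple triangle was at (13.1, 15.9) in frame 1 and (17.4, 11.2) in frame 2.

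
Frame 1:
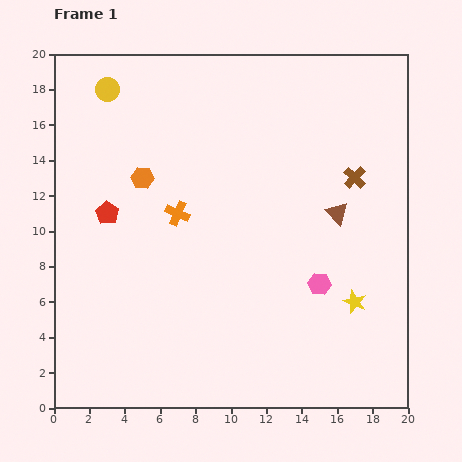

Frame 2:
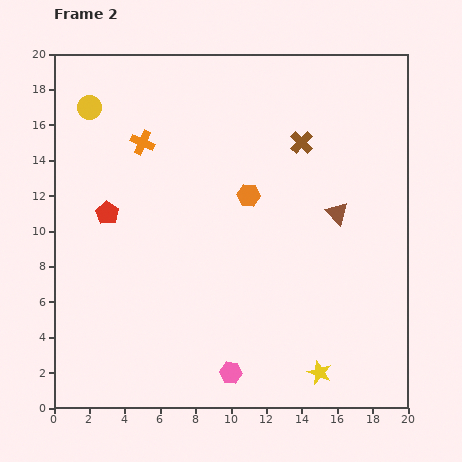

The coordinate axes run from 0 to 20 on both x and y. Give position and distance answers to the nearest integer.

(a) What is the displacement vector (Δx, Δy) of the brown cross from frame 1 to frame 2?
(-3, 2)

The brown cross was at (17, 13) in frame 1 and (14, 15) in frame 2.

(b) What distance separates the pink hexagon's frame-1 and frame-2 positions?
7

The pink hexagon moved from (15, 7) to (10, 2), a distance of √(5² + 5²) ≈ 7.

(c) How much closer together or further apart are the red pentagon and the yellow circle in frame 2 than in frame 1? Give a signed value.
-1

Distance in frame 1: 7. Distance in frame 2: 6.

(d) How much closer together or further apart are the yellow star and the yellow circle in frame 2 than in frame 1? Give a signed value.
+2

Distance in frame 1: 18. Distance in frame 2: 20.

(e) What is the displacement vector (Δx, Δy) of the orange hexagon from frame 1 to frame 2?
(6, -1)

The orange hexagon was at (5, 13) in frame 1 and (11, 12) in frame 2.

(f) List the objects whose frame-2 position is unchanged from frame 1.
the red pentagon, the brown triangle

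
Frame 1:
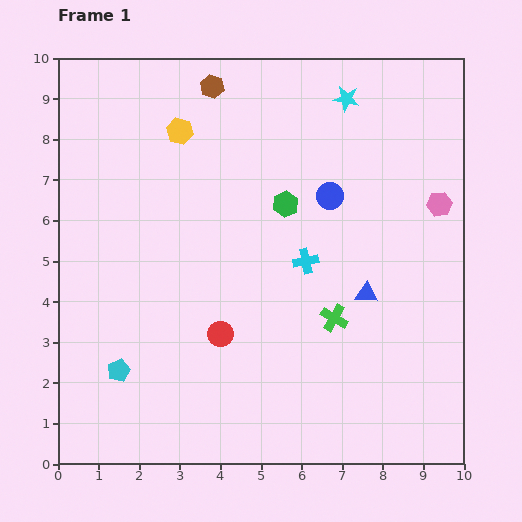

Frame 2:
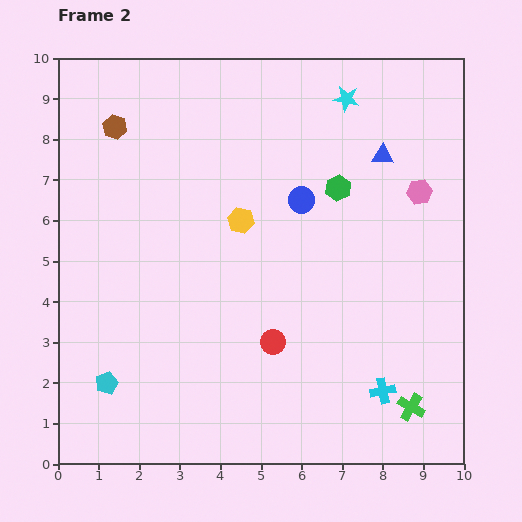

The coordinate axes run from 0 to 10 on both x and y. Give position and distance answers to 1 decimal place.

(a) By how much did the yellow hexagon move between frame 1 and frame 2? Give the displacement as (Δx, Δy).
(1.5, -2.2)

The yellow hexagon was at (3.0, 8.2) in frame 1 and (4.5, 6.0) in frame 2.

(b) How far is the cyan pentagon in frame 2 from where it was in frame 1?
0.4

The cyan pentagon moved from (1.5, 2.3) to (1.2, 2.0), a distance of √(0.3² + 0.3²) ≈ 0.4.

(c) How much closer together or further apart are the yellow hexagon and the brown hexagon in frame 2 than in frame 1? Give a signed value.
+2.5

Distance in frame 1: 1.4. Distance in frame 2: 3.9.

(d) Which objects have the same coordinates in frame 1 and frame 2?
the cyan star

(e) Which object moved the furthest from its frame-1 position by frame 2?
the cyan cross

(moved 3.7; next 3.4)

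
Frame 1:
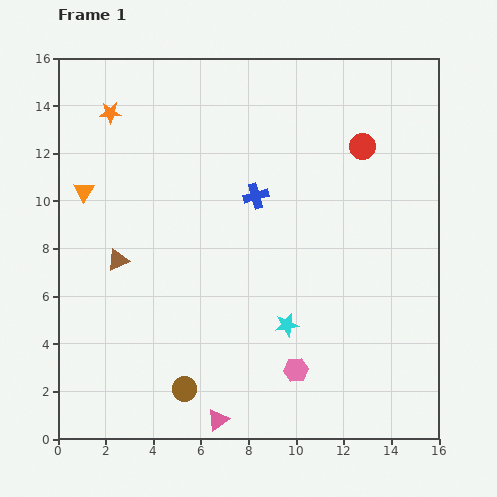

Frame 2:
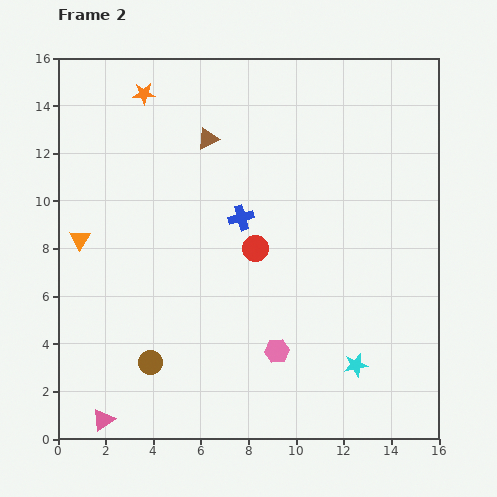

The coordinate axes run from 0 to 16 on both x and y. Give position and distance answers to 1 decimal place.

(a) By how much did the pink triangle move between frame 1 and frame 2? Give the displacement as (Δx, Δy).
(-4.8, 0.0)

The pink triangle was at (6.7, 0.8) in frame 1 and (1.9, 0.8) in frame 2.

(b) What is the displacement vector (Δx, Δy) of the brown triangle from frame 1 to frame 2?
(3.8, 5.1)

The brown triangle was at (2.5, 7.5) in frame 1 and (6.3, 12.6) in frame 2.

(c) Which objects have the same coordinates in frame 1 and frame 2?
none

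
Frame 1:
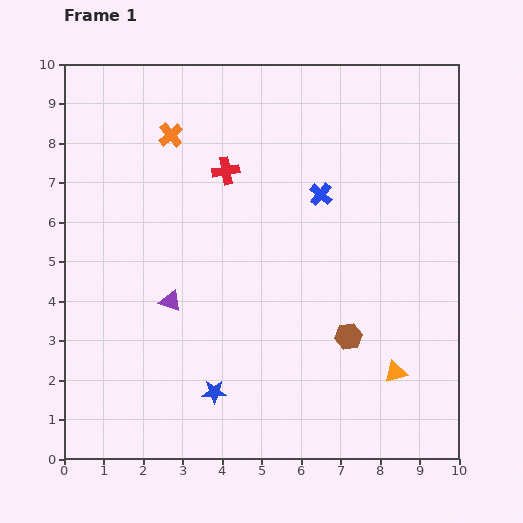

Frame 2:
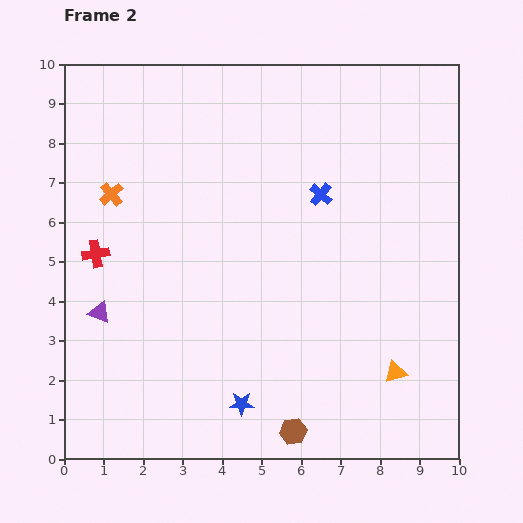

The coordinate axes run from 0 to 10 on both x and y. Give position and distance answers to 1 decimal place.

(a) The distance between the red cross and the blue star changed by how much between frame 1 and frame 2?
-0.3

Distance in frame 1: 5.6. Distance in frame 2: 5.3.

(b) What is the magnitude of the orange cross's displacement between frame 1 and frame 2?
2.1

The orange cross moved from (2.7, 8.2) to (1.2, 6.7), a distance of √(1.5² + 1.5²) ≈ 2.1.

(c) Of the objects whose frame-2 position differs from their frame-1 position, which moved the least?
the blue star

(moved 0.8)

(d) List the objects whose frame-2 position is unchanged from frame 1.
the blue cross, the orange triangle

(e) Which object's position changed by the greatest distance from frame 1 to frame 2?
the red cross

(moved 3.9; next 2.8)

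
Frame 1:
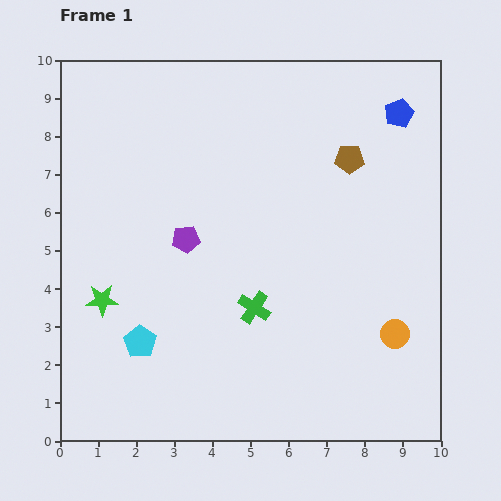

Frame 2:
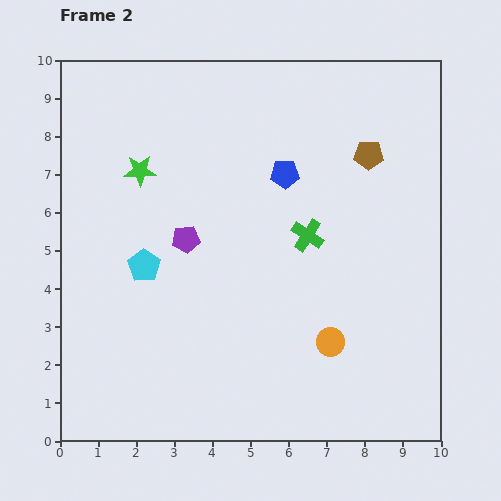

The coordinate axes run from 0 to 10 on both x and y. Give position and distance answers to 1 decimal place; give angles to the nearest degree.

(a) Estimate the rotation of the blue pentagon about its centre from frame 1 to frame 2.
22° clockwise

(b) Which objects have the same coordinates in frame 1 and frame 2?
the purple pentagon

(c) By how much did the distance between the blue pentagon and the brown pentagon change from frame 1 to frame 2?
+0.5

Distance in frame 1: 1.8. Distance in frame 2: 2.3.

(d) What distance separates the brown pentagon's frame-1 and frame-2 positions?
0.5

The brown pentagon moved from (7.6, 7.4) to (8.1, 7.5), a distance of √(0.5² + 0.1²) ≈ 0.5.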